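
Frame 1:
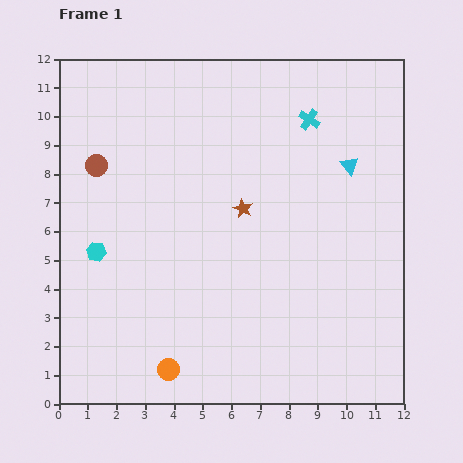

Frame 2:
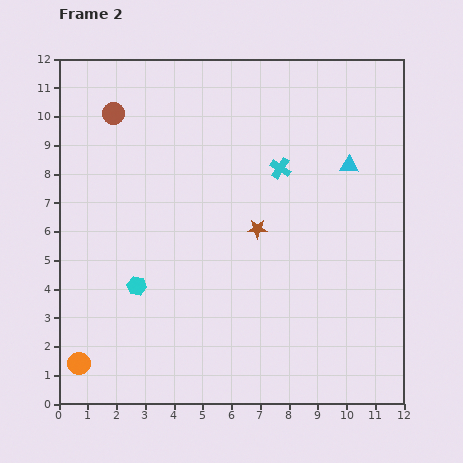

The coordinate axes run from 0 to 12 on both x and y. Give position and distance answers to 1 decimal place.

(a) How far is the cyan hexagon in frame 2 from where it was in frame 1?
1.8

The cyan hexagon moved from (1.3, 5.3) to (2.7, 4.1), a distance of √(1.4² + 1.2²) ≈ 1.8.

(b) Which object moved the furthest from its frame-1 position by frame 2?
the orange circle

(moved 3.1; next 2.0)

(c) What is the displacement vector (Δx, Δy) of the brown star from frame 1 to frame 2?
(0.5, -0.7)

The brown star was at (6.4, 6.8) in frame 1 and (6.9, 6.1) in frame 2.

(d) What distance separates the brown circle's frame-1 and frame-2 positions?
1.9

The brown circle moved from (1.3, 8.3) to (1.9, 10.1), a distance of √(0.6² + 1.8²) ≈ 1.9.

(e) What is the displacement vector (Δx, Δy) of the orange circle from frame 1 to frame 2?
(-3.1, 0.2)

The orange circle was at (3.8, 1.2) in frame 1 and (0.7, 1.4) in frame 2.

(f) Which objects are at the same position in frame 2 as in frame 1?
the cyan triangle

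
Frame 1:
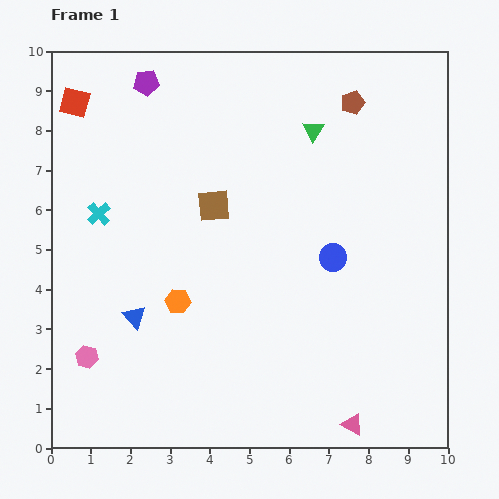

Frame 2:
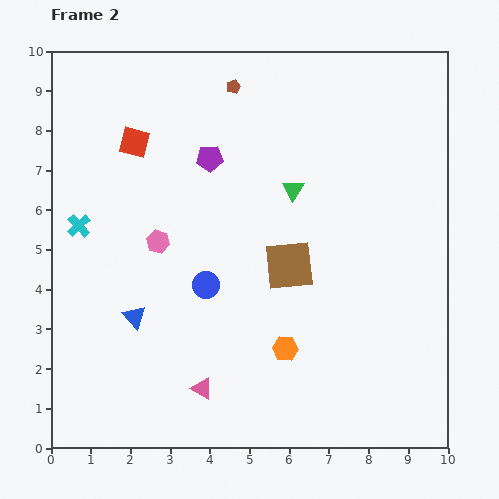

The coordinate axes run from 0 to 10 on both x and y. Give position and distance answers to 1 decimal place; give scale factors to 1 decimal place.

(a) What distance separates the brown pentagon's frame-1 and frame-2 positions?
3.0

The brown pentagon moved from (7.6, 8.7) to (4.6, 9.1), a distance of √(3.0² + 0.4²) ≈ 3.0.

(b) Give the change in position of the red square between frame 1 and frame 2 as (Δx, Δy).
(1.5, -1.0)

The red square was at (0.6, 8.7) in frame 1 and (2.1, 7.7) in frame 2.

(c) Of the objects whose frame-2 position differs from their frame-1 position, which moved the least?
the cyan cross

(moved 0.6)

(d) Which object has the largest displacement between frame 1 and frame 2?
the pink triangle

(moved 3.9; next 3.4)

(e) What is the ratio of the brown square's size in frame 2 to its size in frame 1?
1.5×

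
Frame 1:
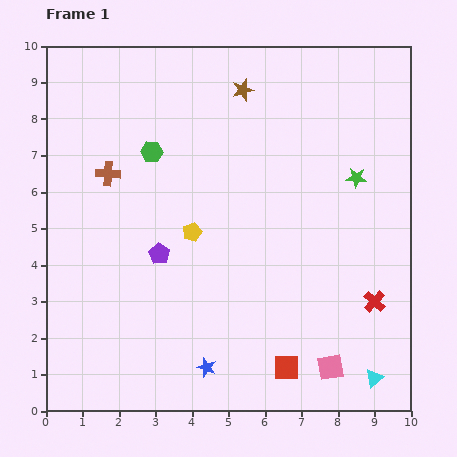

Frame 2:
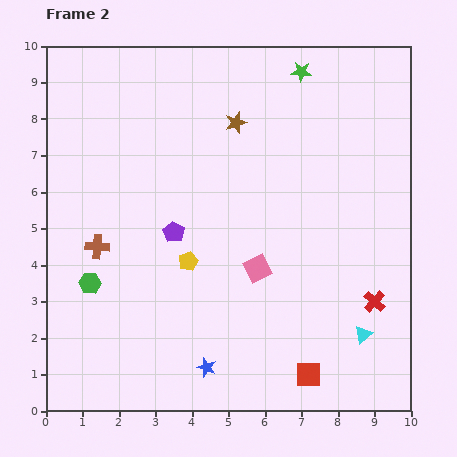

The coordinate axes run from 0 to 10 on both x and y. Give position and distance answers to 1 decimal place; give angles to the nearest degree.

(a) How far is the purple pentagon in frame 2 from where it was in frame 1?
0.7

The purple pentagon moved from (3.1, 4.3) to (3.5, 4.9), a distance of √(0.4² + 0.6²) ≈ 0.7.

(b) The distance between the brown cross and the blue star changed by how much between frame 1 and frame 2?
-1.4

Distance in frame 1: 5.9. Distance in frame 2: 4.5.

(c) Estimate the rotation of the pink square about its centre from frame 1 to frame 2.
17° counter-clockwise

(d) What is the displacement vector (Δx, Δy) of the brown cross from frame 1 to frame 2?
(-0.3, -2.0)

The brown cross was at (1.7, 6.5) in frame 1 and (1.4, 4.5) in frame 2.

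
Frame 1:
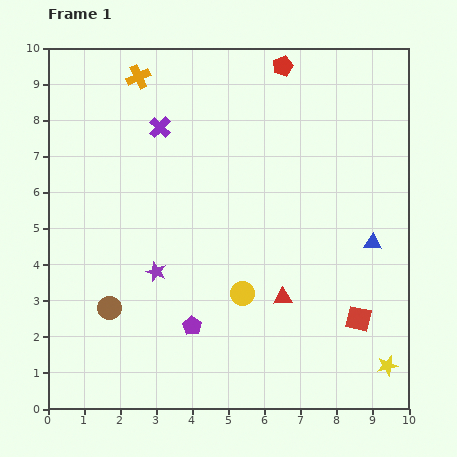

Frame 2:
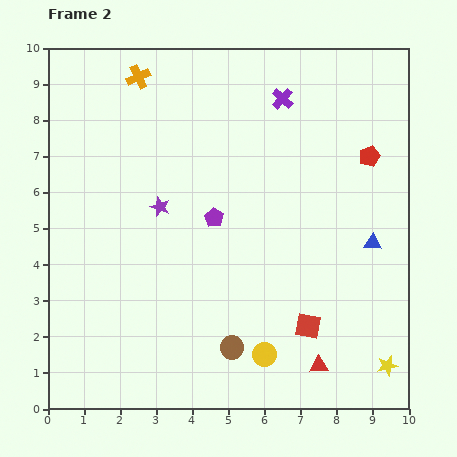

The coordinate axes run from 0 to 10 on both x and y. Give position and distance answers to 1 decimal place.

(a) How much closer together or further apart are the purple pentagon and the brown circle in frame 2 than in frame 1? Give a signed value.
+1.2

Distance in frame 1: 2.4. Distance in frame 2: 3.6.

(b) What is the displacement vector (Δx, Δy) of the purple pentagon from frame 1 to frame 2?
(0.6, 3.0)

The purple pentagon was at (4.0, 2.3) in frame 1 and (4.6, 5.3) in frame 2.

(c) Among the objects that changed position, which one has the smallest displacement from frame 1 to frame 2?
the red square

(moved 1.4)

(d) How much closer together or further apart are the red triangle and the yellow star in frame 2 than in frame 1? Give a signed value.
-1.6

Distance in frame 1: 3.5. Distance in frame 2: 1.9.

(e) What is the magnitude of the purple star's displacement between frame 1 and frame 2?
1.8

The purple star moved from (3.0, 3.8) to (3.1, 5.6), a distance of √(0.1² + 1.8²) ≈ 1.8.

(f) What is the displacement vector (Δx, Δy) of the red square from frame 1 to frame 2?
(-1.4, -0.2)

The red square was at (8.6, 2.5) in frame 1 and (7.2, 2.3) in frame 2.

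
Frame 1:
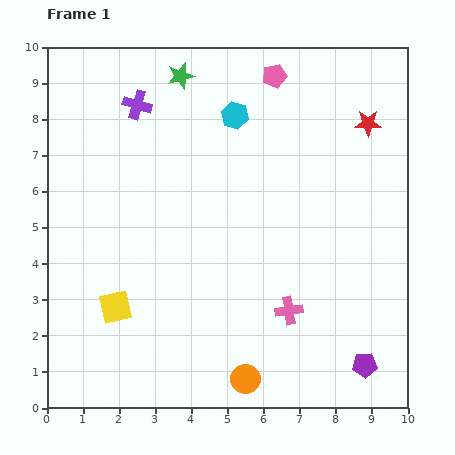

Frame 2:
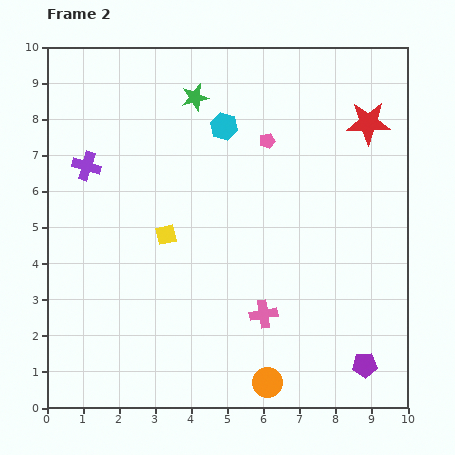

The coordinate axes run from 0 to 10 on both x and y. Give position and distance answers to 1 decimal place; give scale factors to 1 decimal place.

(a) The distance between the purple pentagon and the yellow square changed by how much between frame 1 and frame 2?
-0.5

Distance in frame 1: 7.1. Distance in frame 2: 6.6.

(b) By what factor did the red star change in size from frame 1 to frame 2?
1.6×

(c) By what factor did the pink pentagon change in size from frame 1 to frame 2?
0.6×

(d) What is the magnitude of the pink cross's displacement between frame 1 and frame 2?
0.7

The pink cross moved from (6.7, 2.7) to (6.0, 2.6), a distance of √(0.7² + 0.1²) ≈ 0.7.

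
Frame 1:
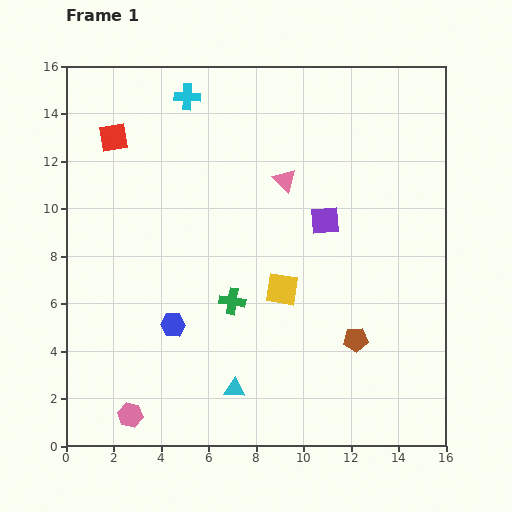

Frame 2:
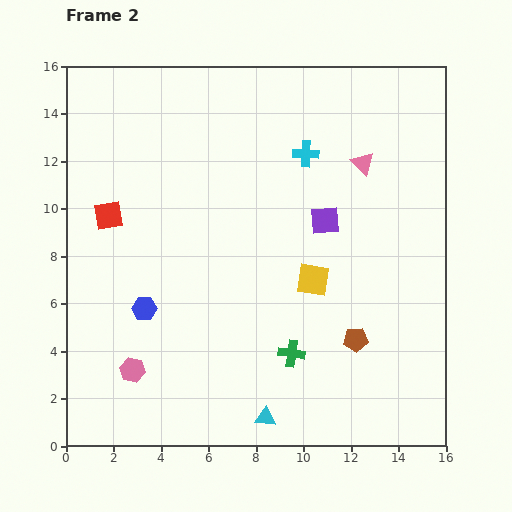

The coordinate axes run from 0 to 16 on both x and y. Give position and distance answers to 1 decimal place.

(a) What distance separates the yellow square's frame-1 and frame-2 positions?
1.4

The yellow square moved from (9.1, 6.6) to (10.4, 7.0), a distance of √(1.3² + 0.4²) ≈ 1.4.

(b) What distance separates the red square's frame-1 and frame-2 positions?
3.3

The red square moved from (2.0, 13.0) to (1.8, 9.7), a distance of √(0.2² + 3.3²) ≈ 3.3.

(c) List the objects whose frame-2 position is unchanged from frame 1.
the brown pentagon, the purple square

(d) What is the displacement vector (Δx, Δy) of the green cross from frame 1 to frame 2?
(2.5, -2.2)

The green cross was at (7.0, 6.1) in frame 1 and (9.5, 3.9) in frame 2.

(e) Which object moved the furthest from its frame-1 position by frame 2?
the cyan cross

(moved 5.5; next 3.4)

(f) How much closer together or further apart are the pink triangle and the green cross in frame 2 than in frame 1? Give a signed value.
+2.9

Distance in frame 1: 5.6. Distance in frame 2: 8.5.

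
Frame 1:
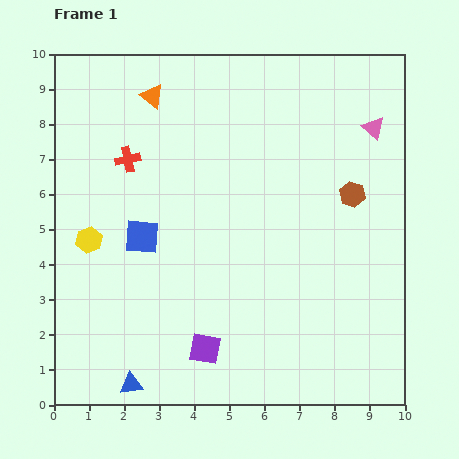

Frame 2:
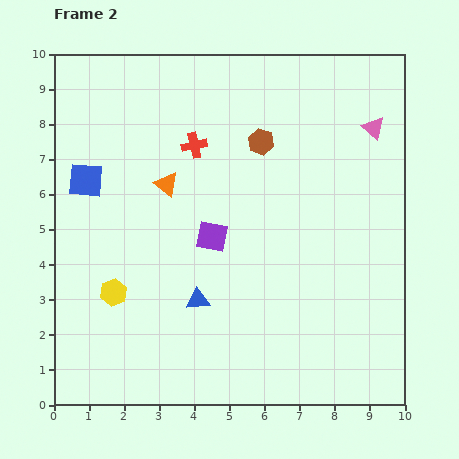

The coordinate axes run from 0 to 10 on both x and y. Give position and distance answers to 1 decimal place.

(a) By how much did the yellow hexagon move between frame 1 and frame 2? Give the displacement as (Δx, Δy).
(0.7, -1.5)

The yellow hexagon was at (1.0, 4.7) in frame 1 and (1.7, 3.2) in frame 2.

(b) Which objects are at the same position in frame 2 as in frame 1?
the pink triangle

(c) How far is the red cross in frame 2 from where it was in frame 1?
1.9

The red cross moved from (2.1, 7.0) to (4.0, 7.4), a distance of √(1.9² + 0.4²) ≈ 1.9.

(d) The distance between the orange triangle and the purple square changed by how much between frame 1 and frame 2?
-5.4

Distance in frame 1: 7.4. Distance in frame 2: 2.0.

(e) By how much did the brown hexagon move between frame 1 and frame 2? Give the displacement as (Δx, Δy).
(-2.6, 1.5)

The brown hexagon was at (8.5, 6.0) in frame 1 and (5.9, 7.5) in frame 2.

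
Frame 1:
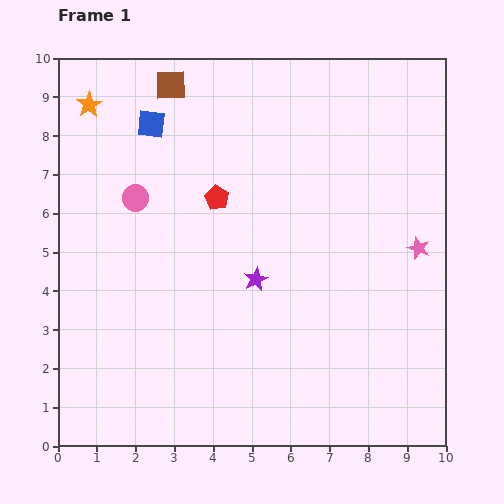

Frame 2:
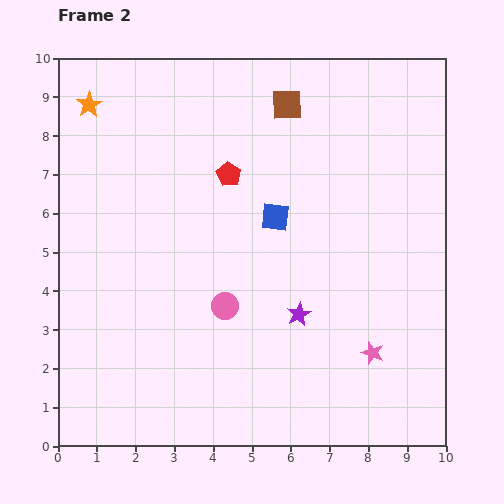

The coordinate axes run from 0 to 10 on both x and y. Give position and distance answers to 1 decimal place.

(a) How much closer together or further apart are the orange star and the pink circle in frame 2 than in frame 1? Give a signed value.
+3.6

Distance in frame 1: 2.7. Distance in frame 2: 6.3.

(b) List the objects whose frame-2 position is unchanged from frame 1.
the orange star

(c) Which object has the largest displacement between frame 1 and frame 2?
the blue square

(moved 4.0; next 3.6)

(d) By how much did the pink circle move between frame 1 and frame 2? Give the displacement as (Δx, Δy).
(2.3, -2.8)

The pink circle was at (2.0, 6.4) in frame 1 and (4.3, 3.6) in frame 2.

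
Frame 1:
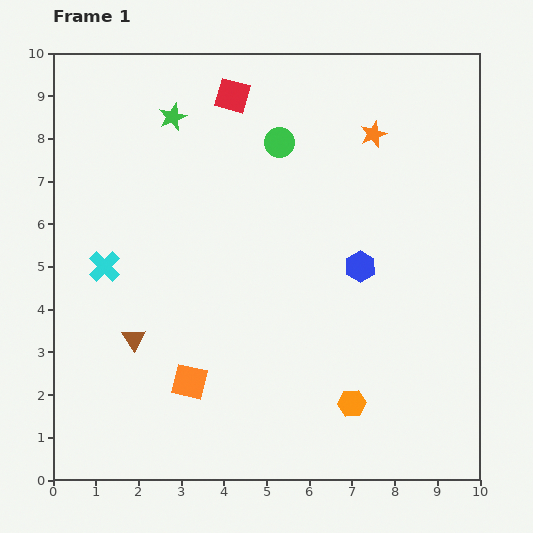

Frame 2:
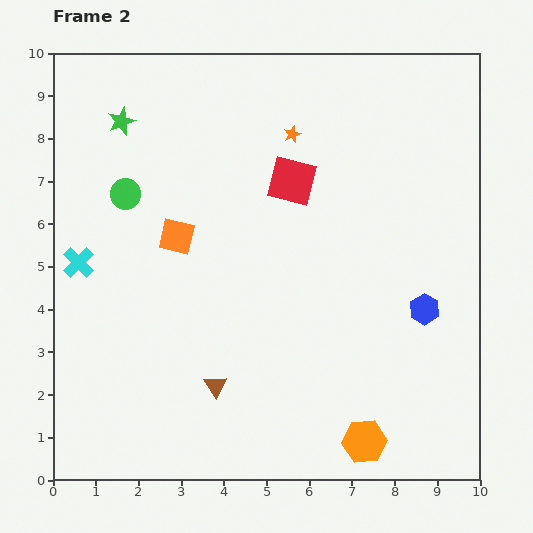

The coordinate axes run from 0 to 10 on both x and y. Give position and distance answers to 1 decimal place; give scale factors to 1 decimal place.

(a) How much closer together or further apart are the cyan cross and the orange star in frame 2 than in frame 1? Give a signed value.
-1.2

Distance in frame 1: 7.0. Distance in frame 2: 5.8.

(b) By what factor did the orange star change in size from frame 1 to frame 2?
0.7×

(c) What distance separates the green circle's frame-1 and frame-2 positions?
3.8

The green circle moved from (5.3, 7.9) to (1.7, 6.7), a distance of √(3.6² + 1.2²) ≈ 3.8.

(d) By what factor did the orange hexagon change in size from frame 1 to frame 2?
1.6×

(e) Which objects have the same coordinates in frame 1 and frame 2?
none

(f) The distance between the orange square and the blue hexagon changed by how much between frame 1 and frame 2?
+1.2

Distance in frame 1: 4.8. Distance in frame 2: 6.0.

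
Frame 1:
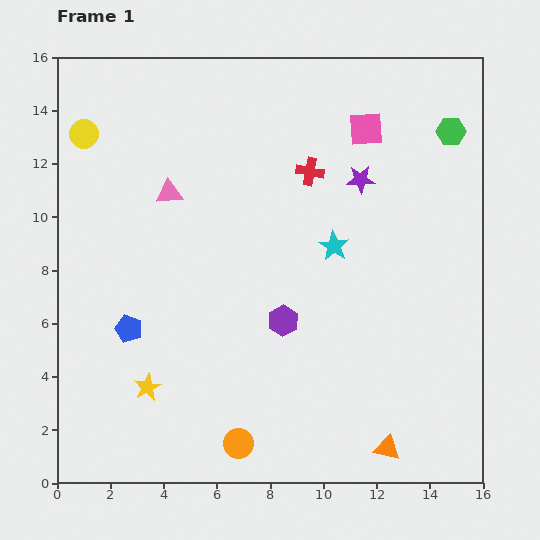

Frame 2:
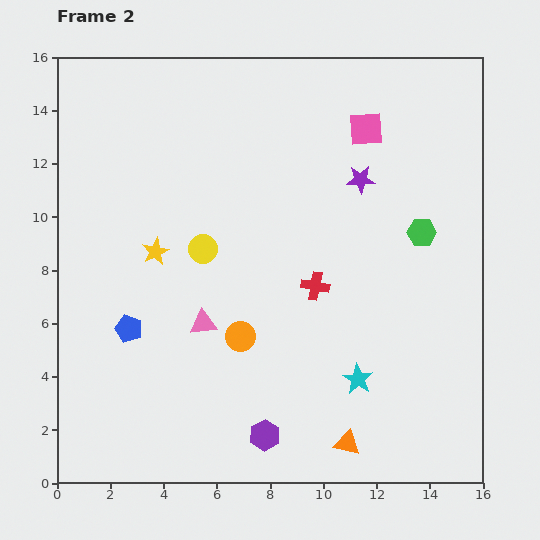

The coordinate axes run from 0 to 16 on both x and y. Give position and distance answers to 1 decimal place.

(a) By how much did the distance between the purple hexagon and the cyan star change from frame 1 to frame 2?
+0.7

Distance in frame 1: 3.4. Distance in frame 2: 4.1.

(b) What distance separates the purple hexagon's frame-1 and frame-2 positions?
4.4

The purple hexagon moved from (8.5, 6.1) to (7.8, 1.8), a distance of √(0.7² + 4.3²) ≈ 4.4.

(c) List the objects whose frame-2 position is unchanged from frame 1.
the purple star, the pink square, the blue pentagon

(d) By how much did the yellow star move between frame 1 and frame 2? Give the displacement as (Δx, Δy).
(0.3, 5.1)

The yellow star was at (3.4, 3.6) in frame 1 and (3.7, 8.7) in frame 2.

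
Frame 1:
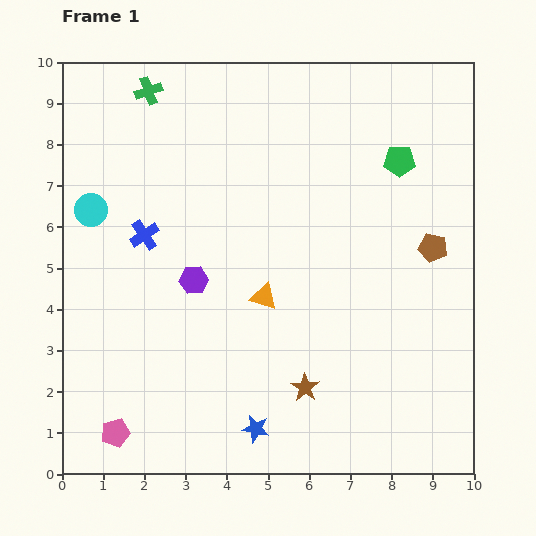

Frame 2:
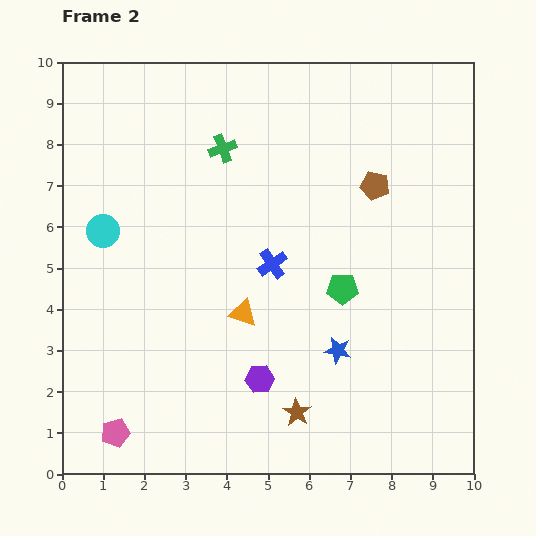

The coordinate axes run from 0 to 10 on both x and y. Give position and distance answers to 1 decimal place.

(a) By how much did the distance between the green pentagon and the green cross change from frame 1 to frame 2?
-1.8

Distance in frame 1: 6.3. Distance in frame 2: 4.5.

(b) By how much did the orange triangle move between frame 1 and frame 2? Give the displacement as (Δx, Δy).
(-0.5, -0.4)

The orange triangle was at (4.9, 4.3) in frame 1 and (4.4, 3.9) in frame 2.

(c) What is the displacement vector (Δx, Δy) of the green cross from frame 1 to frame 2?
(1.8, -1.4)

The green cross was at (2.1, 9.3) in frame 1 and (3.9, 7.9) in frame 2.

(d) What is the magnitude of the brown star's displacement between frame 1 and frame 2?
0.6

The brown star moved from (5.9, 2.1) to (5.7, 1.5), a distance of √(0.2² + 0.6²) ≈ 0.6.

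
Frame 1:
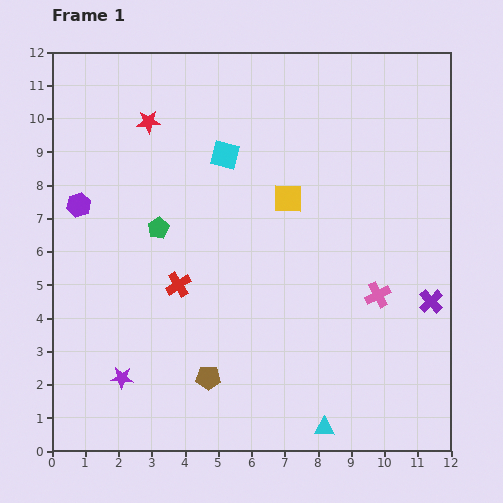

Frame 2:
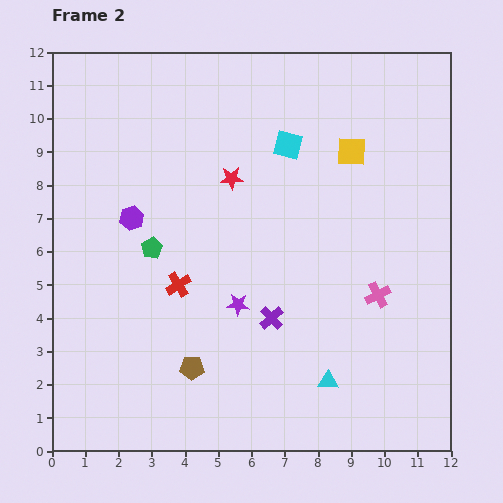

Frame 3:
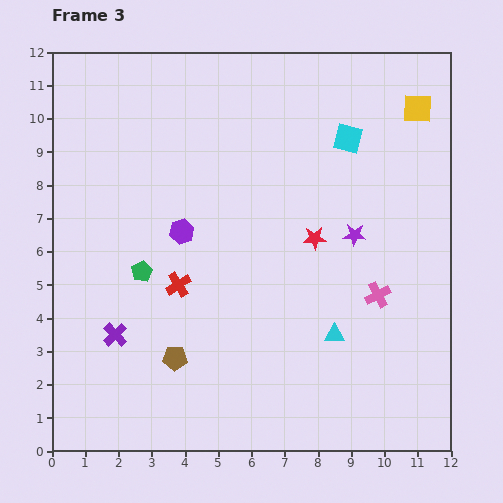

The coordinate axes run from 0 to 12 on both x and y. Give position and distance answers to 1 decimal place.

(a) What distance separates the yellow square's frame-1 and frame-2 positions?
2.4

The yellow square moved from (7.1, 7.6) to (9.0, 9.0), a distance of √(1.9² + 1.4²) ≈ 2.4.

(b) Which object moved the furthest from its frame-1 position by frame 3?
the purple cross

(moved 9.6; next 8.2)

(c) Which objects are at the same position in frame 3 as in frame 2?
the pink cross, the red cross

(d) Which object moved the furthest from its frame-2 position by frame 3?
the purple cross

(moved 4.7; next 4.1)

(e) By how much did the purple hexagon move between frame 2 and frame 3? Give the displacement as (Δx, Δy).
(1.5, -0.4)

The purple hexagon was at (2.4, 7.0) in frame 2 and (3.9, 6.6) in frame 3.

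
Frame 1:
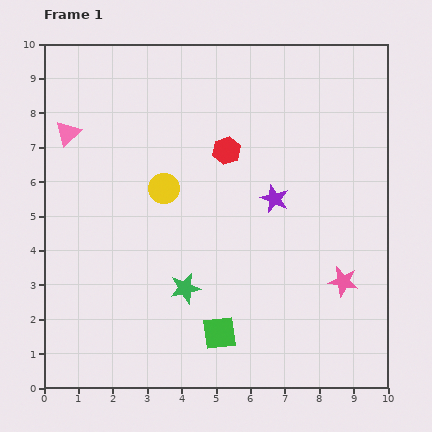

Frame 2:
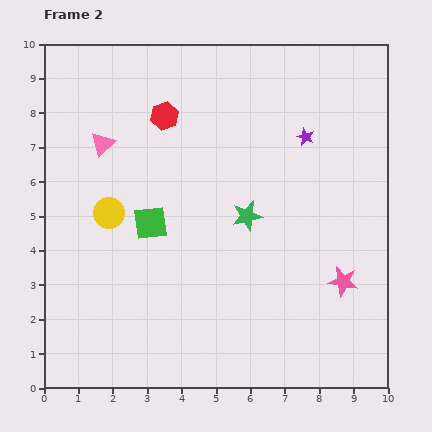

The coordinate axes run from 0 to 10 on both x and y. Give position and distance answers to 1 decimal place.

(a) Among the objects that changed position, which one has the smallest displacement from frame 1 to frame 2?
the pink triangle

(moved 1.0)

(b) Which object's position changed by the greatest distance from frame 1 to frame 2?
the green square

(moved 3.8; next 2.8)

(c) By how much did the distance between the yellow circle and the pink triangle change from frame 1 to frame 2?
-1.2

Distance in frame 1: 3.2. Distance in frame 2: 2.0.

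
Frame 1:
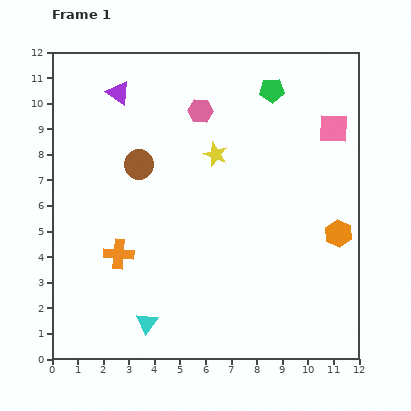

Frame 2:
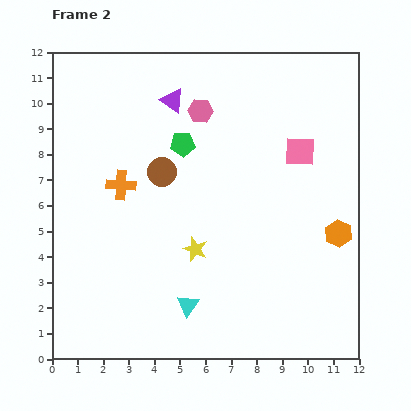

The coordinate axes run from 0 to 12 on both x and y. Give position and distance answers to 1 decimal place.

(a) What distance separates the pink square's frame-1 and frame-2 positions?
1.6

The pink square moved from (11.0, 9.0) to (9.7, 8.1), a distance of √(1.3² + 0.9²) ≈ 1.6.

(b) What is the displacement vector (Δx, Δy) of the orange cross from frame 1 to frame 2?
(0.1, 2.7)

The orange cross was at (2.6, 4.1) in frame 1 and (2.7, 6.8) in frame 2.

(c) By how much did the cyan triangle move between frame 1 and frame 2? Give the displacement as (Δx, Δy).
(1.6, 0.7)

The cyan triangle was at (3.7, 1.4) in frame 1 and (5.3, 2.1) in frame 2.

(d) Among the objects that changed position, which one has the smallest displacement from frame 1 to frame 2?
the brown circle

(moved 0.9)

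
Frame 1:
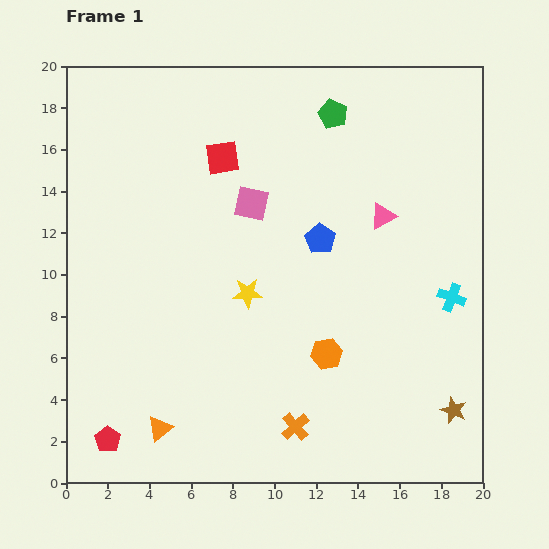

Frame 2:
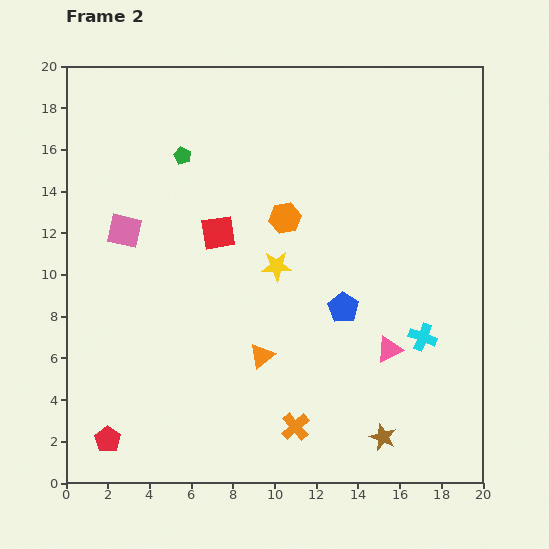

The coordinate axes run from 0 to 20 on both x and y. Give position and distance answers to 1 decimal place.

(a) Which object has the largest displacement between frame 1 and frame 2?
the green pentagon

(moved 7.5; next 6.8)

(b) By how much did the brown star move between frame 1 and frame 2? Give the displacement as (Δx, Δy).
(-3.4, -1.3)

The brown star was at (18.6, 3.5) in frame 1 and (15.2, 2.2) in frame 2.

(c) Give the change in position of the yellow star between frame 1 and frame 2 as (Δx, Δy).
(1.4, 1.3)

The yellow star was at (8.7, 9.1) in frame 1 and (10.1, 10.4) in frame 2.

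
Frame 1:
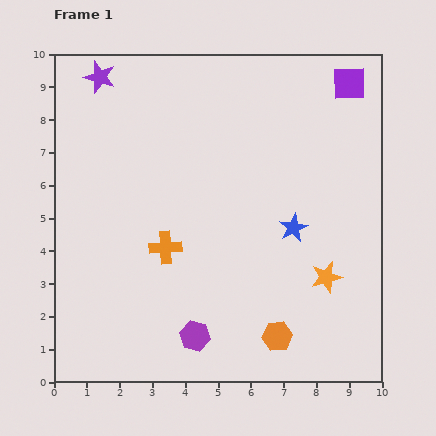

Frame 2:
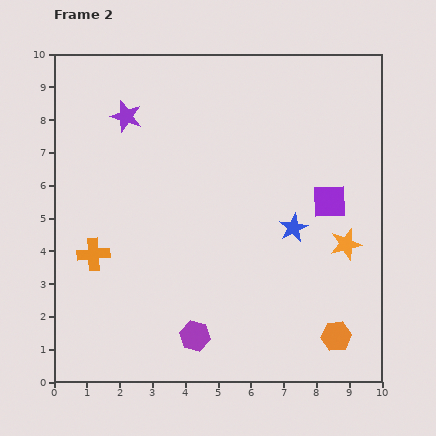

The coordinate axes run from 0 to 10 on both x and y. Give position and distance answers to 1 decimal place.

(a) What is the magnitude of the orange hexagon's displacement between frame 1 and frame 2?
1.8

The orange hexagon moved from (6.8, 1.4) to (8.6, 1.4), a distance of √(1.8² + 0.0²) ≈ 1.8.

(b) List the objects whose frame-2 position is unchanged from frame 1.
the purple hexagon, the blue star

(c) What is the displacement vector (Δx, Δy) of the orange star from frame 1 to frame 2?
(0.6, 1.0)

The orange star was at (8.3, 3.2) in frame 1 and (8.9, 4.2) in frame 2.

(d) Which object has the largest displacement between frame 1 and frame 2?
the purple square

(moved 3.6; next 2.2)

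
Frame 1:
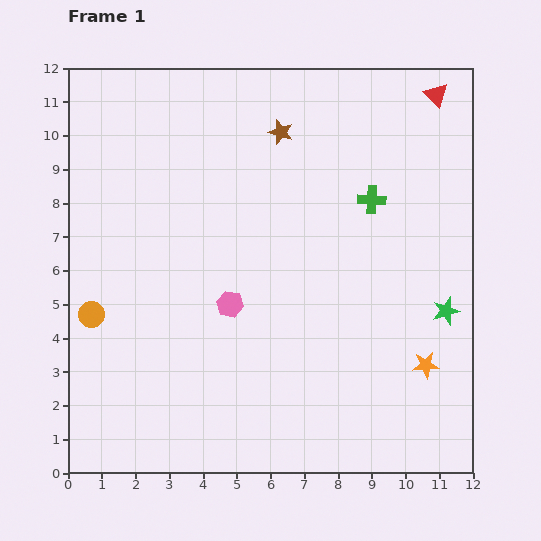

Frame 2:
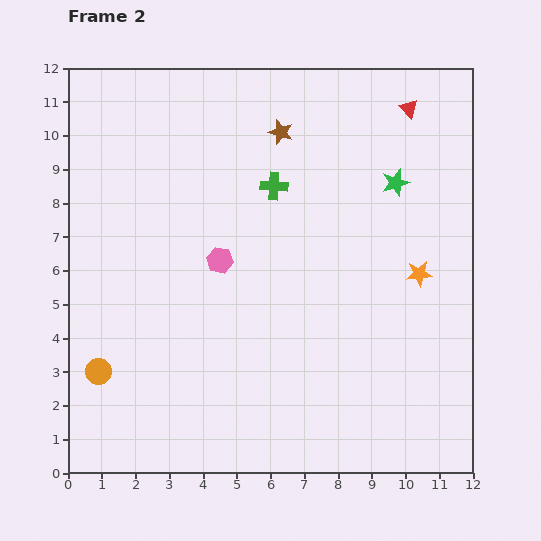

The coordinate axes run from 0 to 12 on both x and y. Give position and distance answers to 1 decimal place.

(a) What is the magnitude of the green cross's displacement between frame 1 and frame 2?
2.9

The green cross moved from (9.0, 8.1) to (6.1, 8.5), a distance of √(2.9² + 0.4²) ≈ 2.9.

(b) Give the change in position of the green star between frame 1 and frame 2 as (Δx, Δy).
(-1.5, 3.8)

The green star was at (11.2, 4.8) in frame 1 and (9.7, 8.6) in frame 2.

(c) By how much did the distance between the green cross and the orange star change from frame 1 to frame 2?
-0.2

Distance in frame 1: 5.2. Distance in frame 2: 5.0.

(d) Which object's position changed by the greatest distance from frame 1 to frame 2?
the green star

(moved 4.1; next 2.9)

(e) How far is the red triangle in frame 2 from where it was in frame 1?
0.9

The red triangle moved from (10.9, 11.2) to (10.1, 10.8), a distance of √(0.8² + 0.4²) ≈ 0.9.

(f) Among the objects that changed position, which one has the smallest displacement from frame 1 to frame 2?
the red triangle

(moved 0.9)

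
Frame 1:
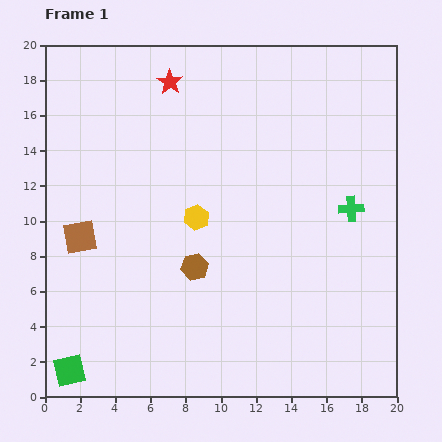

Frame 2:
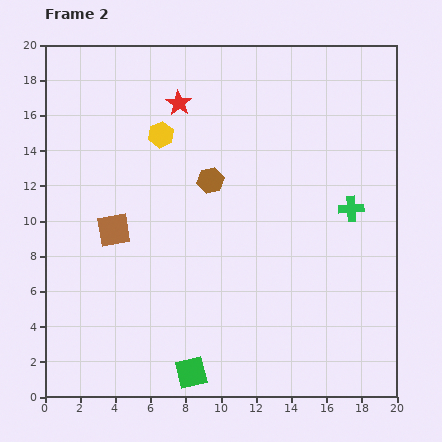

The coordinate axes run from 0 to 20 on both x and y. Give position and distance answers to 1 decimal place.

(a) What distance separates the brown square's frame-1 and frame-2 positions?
1.9

The brown square moved from (2.0, 9.1) to (3.9, 9.5), a distance of √(1.9² + 0.4²) ≈ 1.9.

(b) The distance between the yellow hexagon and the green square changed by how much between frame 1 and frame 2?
+2.3

Distance in frame 1: 11.3. Distance in frame 2: 13.6.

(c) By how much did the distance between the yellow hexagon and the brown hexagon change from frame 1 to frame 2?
+1.0

Distance in frame 1: 2.8. Distance in frame 2: 3.8.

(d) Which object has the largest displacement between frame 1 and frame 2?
the green square

(moved 6.9; next 5.1)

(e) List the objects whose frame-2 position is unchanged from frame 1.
the green cross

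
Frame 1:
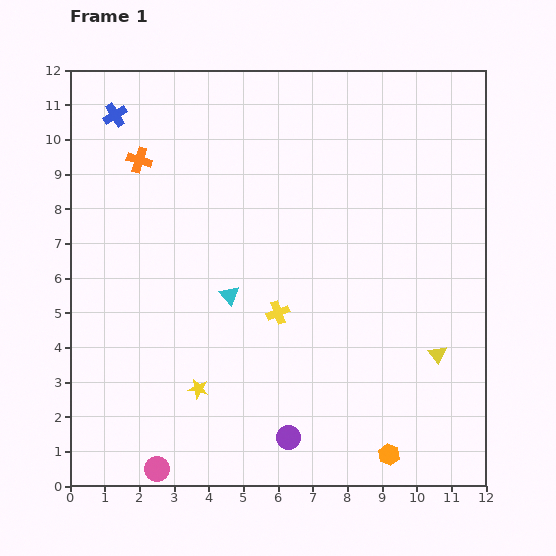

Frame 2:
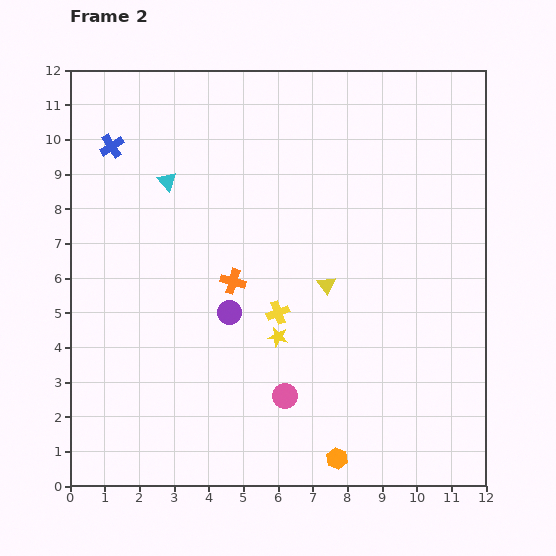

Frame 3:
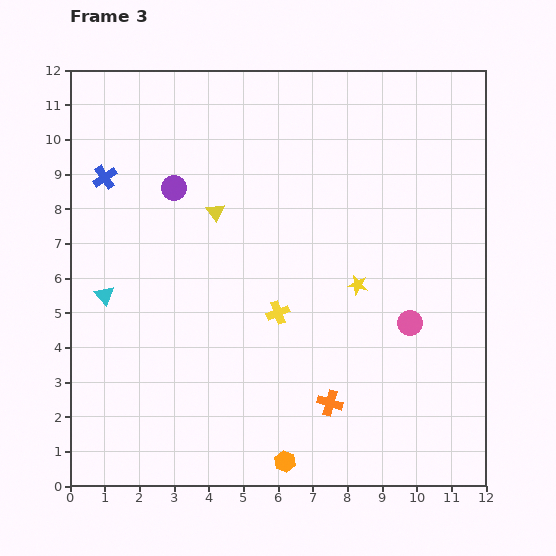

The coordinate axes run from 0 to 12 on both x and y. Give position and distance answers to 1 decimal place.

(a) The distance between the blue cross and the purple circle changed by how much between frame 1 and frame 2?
-4.7

Distance in frame 1: 10.6. Distance in frame 2: 5.9.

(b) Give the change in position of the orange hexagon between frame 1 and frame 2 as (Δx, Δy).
(-1.5, -0.1)

The orange hexagon was at (9.2, 0.9) in frame 1 and (7.7, 0.8) in frame 2.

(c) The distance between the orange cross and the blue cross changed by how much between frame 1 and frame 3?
+7.7

Distance in frame 1: 1.5. Distance in frame 3: 9.2.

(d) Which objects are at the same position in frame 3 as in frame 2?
the yellow cross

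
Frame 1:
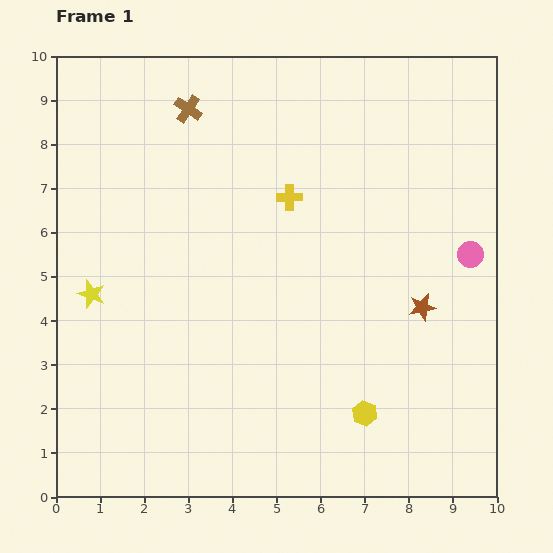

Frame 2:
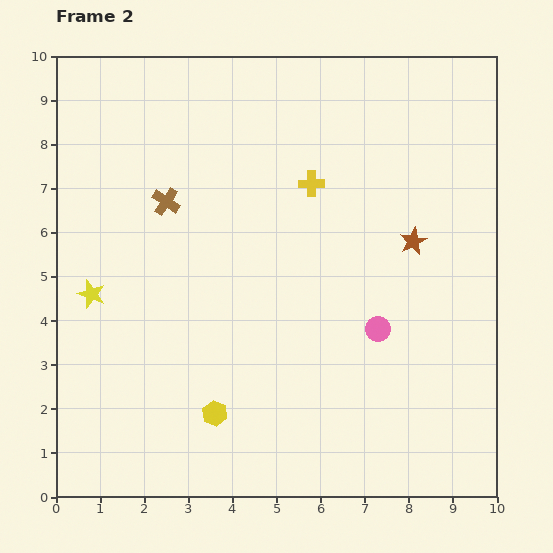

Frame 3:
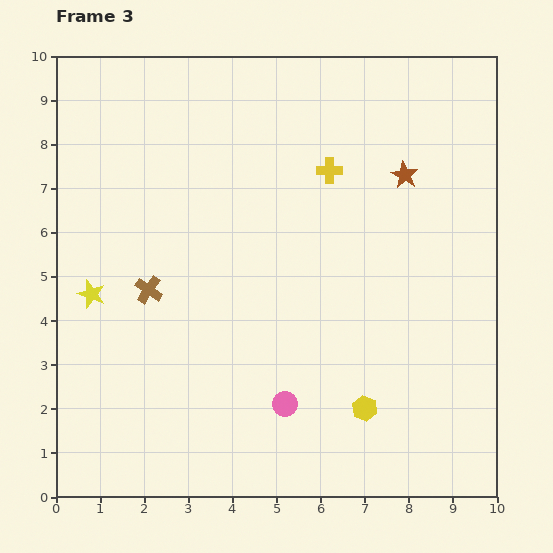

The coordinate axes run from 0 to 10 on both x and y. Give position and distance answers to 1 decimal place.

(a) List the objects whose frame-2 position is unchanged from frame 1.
the yellow star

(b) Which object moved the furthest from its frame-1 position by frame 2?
the yellow hexagon

(moved 3.4; next 2.7)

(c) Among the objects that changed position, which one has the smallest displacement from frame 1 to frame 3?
the yellow hexagon

(moved 0.1)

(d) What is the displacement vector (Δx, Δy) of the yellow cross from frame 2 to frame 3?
(0.4, 0.3)

The yellow cross was at (5.8, 7.1) in frame 2 and (6.2, 7.4) in frame 3.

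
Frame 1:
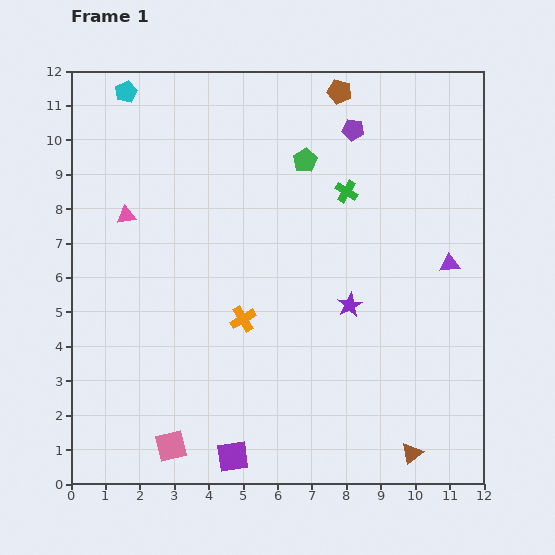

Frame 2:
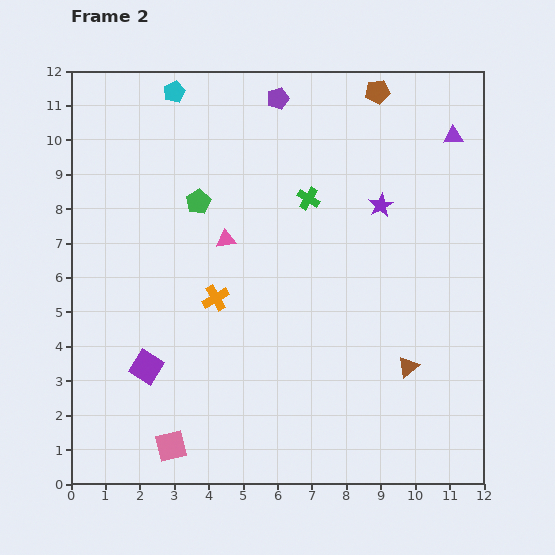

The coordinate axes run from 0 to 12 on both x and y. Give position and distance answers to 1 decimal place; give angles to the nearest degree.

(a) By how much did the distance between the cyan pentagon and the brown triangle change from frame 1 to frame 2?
-2.9

Distance in frame 1: 13.4. Distance in frame 2: 10.5.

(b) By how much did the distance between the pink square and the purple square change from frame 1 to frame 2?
+0.6

Distance in frame 1: 1.8. Distance in frame 2: 2.4.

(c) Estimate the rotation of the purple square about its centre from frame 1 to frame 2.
39° clockwise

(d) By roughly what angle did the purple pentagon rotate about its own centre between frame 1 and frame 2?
26° counter-clockwise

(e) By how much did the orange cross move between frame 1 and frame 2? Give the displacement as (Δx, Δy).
(-0.8, 0.6)

The orange cross was at (5.0, 4.8) in frame 1 and (4.2, 5.4) in frame 2.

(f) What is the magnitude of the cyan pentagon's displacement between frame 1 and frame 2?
1.4

The cyan pentagon moved from (1.6, 11.4) to (3.0, 11.4), a distance of √(1.4² + 0.0²) ≈ 1.4.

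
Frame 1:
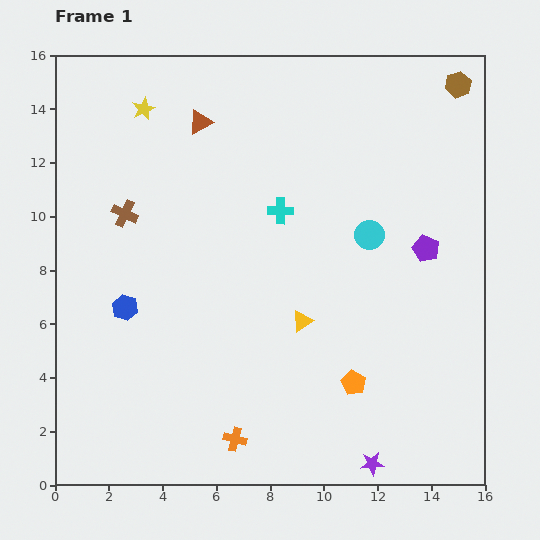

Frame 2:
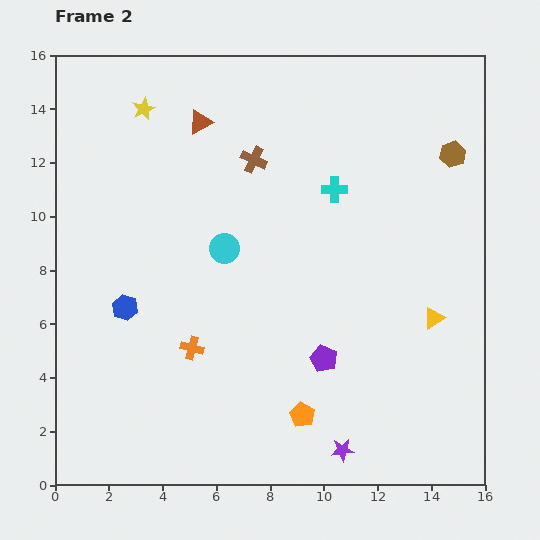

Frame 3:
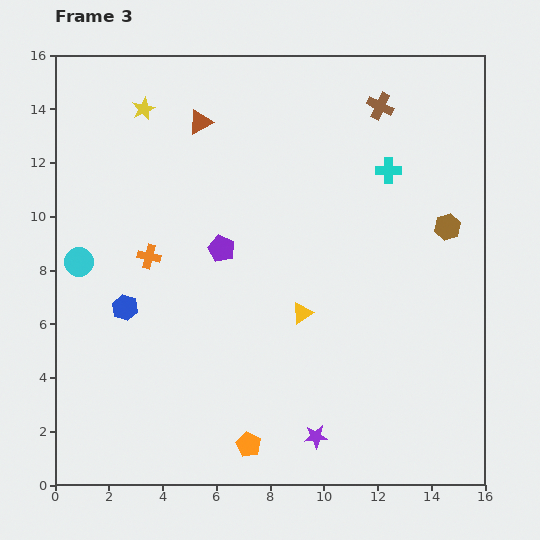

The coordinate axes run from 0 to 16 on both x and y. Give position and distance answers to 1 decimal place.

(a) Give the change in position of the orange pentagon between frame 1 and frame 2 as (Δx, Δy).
(-1.9, -1.2)

The orange pentagon was at (11.1, 3.8) in frame 1 and (9.2, 2.6) in frame 2.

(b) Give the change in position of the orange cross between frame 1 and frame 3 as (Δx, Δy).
(-3.2, 6.8)

The orange cross was at (6.7, 1.7) in frame 1 and (3.5, 8.5) in frame 3.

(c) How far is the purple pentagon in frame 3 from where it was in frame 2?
5.6

The purple pentagon moved from (10.0, 4.7) to (6.2, 8.8), a distance of √(3.8² + 4.1²) ≈ 5.6.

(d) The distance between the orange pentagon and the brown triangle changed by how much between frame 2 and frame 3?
+0.6

Distance in frame 2: 11.5. Distance in frame 3: 12.1.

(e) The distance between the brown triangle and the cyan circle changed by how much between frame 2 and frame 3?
+2.1

Distance in frame 2: 4.8. Distance in frame 3: 6.9.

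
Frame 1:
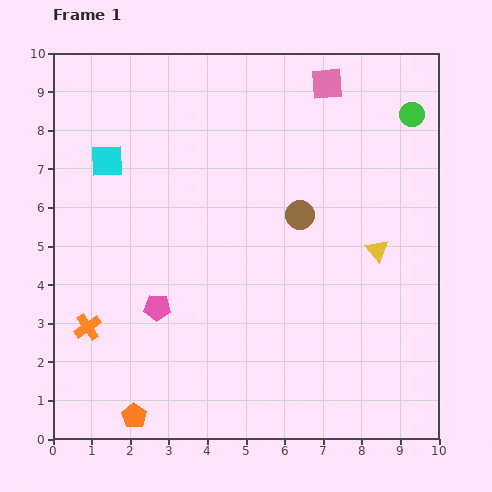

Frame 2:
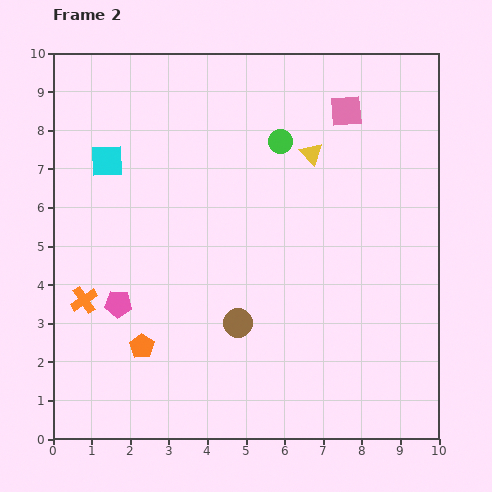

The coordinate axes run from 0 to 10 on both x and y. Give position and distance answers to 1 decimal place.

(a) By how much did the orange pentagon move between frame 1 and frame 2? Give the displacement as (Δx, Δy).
(0.2, 1.8)

The orange pentagon was at (2.1, 0.6) in frame 1 and (2.3, 2.4) in frame 2.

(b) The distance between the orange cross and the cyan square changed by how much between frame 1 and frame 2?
-0.7

Distance in frame 1: 4.3. Distance in frame 2: 3.6.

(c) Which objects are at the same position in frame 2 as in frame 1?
the cyan square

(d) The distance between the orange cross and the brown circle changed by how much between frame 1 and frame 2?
-2.2

Distance in frame 1: 6.2. Distance in frame 2: 4.0.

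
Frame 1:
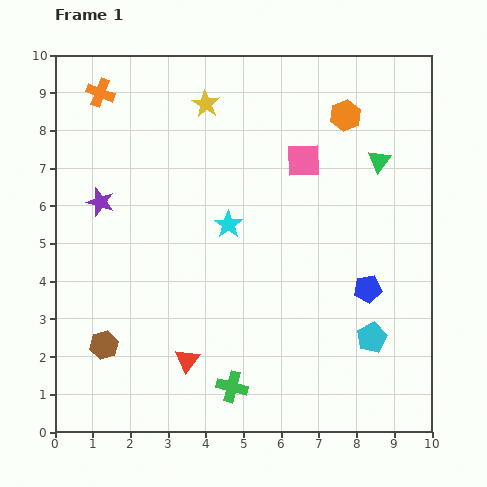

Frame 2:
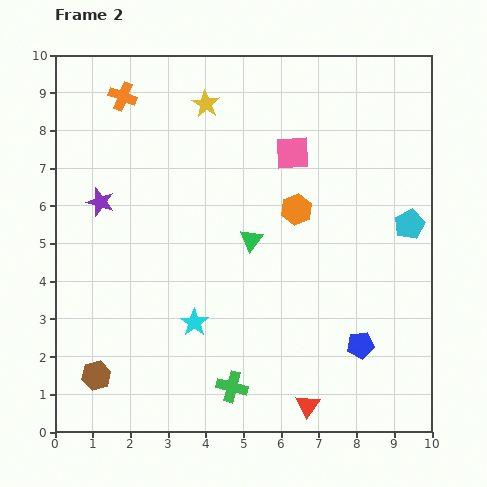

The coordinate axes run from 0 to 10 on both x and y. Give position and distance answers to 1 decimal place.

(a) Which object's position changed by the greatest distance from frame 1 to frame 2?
the green triangle

(moved 4.0; next 3.4)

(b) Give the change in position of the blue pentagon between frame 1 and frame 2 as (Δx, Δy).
(-0.2, -1.5)

The blue pentagon was at (8.3, 3.8) in frame 1 and (8.1, 2.3) in frame 2.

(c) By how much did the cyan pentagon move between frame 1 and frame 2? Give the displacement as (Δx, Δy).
(1.0, 3.0)

The cyan pentagon was at (8.4, 2.5) in frame 1 and (9.4, 5.5) in frame 2.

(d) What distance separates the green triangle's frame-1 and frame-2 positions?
4.0

The green triangle moved from (8.6, 7.2) to (5.2, 5.1), a distance of √(3.4² + 2.1²) ≈ 4.0.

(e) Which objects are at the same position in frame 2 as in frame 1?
the purple star, the yellow star, the green cross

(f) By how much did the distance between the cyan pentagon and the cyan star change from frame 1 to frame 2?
+1.5

Distance in frame 1: 4.8. Distance in frame 2: 6.3.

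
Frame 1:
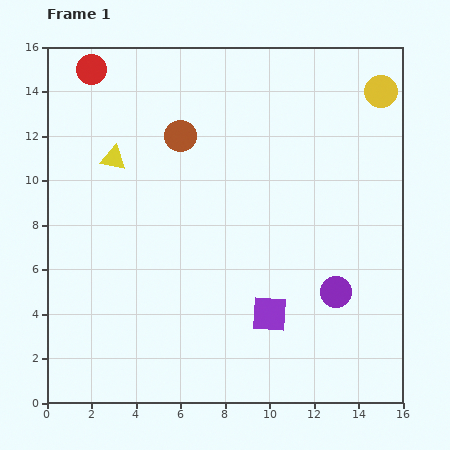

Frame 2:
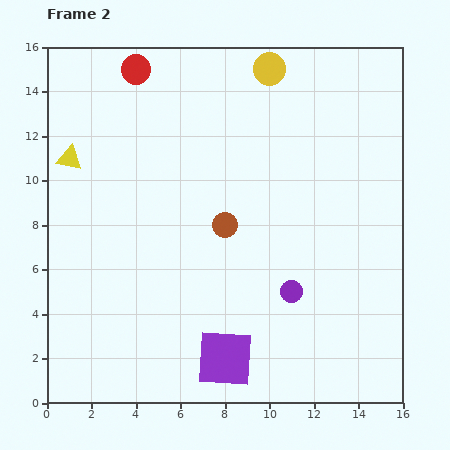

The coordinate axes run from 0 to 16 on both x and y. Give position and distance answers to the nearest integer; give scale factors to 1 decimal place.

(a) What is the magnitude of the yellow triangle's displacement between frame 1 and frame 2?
2

The yellow triangle moved from (3, 11) to (1, 11), a distance of √(2² + 0²) ≈ 2.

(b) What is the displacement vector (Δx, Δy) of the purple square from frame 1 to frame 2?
(-2, -2)

The purple square was at (10, 4) in frame 1 and (8, 2) in frame 2.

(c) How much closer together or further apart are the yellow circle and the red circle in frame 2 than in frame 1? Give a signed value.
-7

Distance in frame 1: 13. Distance in frame 2: 6.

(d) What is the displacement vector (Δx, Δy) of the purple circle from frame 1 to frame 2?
(-2, 0)

The purple circle was at (13, 5) in frame 1 and (11, 5) in frame 2.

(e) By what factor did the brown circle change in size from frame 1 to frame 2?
0.8×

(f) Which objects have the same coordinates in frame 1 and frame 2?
none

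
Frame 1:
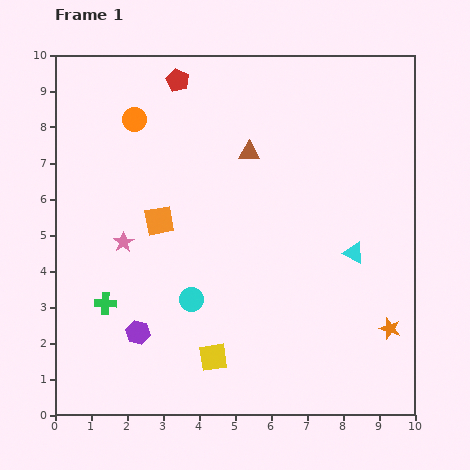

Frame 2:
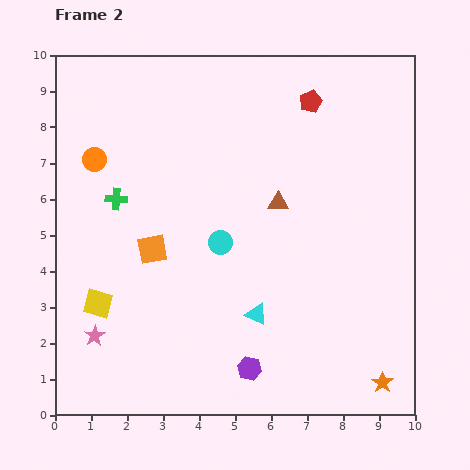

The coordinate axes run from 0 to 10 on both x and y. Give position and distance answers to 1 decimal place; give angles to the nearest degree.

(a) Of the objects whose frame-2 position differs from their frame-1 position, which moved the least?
the orange square

(moved 0.8)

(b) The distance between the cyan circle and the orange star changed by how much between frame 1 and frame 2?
+0.4

Distance in frame 1: 5.6. Distance in frame 2: 6.0.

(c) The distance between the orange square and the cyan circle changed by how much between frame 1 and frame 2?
-0.5

Distance in frame 1: 2.4. Distance in frame 2: 1.9.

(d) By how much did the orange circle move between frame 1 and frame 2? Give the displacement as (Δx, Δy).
(-1.1, -1.1)

The orange circle was at (2.2, 8.2) in frame 1 and (1.1, 7.1) in frame 2.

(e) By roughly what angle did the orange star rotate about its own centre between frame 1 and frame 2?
19° clockwise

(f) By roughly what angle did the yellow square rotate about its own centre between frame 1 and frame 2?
24° clockwise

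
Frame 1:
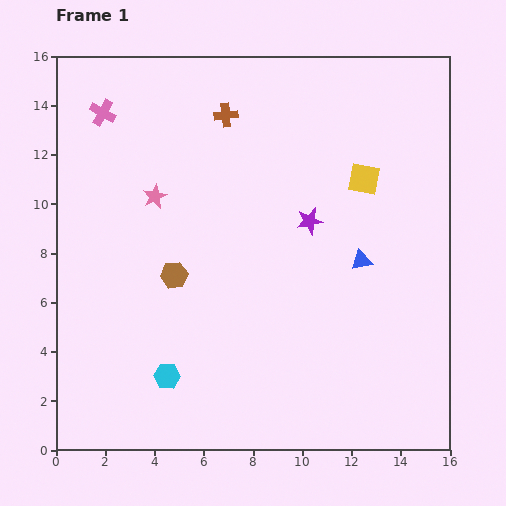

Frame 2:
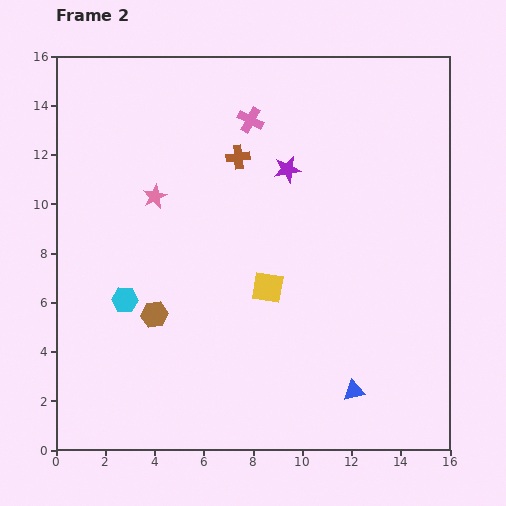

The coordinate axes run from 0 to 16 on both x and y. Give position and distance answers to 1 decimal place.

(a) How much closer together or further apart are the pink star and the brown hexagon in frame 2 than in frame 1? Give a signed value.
+1.5

Distance in frame 1: 3.3. Distance in frame 2: 4.8.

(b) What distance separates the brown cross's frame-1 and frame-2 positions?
1.8

The brown cross moved from (6.9, 13.6) to (7.4, 11.9), a distance of √(0.5² + 1.7²) ≈ 1.8.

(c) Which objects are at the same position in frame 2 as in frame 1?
the pink star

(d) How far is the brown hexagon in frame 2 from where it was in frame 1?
1.8

The brown hexagon moved from (4.8, 7.1) to (4.0, 5.5), a distance of √(0.8² + 1.6²) ≈ 1.8.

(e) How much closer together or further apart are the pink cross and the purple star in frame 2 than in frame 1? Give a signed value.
-7.0

Distance in frame 1: 9.5. Distance in frame 2: 2.5.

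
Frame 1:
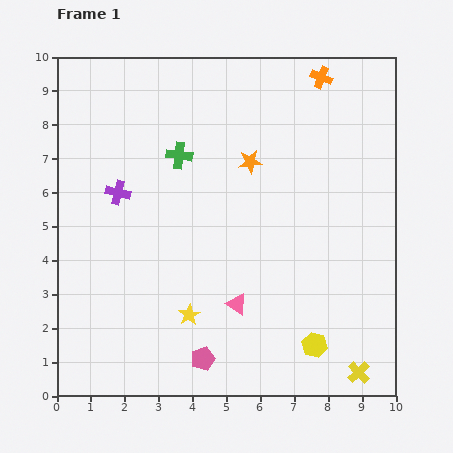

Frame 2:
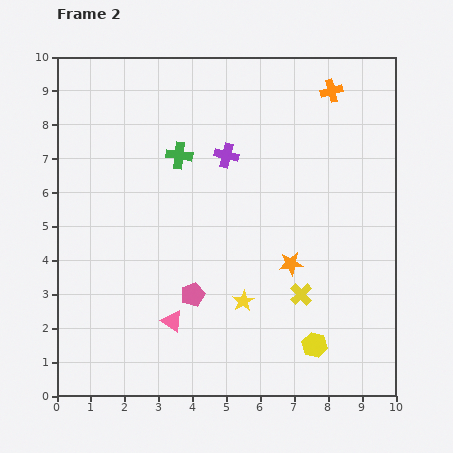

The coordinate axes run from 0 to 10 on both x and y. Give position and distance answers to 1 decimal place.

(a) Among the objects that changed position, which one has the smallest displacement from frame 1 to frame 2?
the orange cross

(moved 0.5)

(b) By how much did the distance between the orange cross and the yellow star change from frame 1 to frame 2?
-1.3

Distance in frame 1: 8.0. Distance in frame 2: 6.7.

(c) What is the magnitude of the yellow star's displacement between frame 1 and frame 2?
1.6

The yellow star moved from (3.9, 2.4) to (5.5, 2.8), a distance of √(1.6² + 0.4²) ≈ 1.6.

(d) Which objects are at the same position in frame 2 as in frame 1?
the green cross, the yellow hexagon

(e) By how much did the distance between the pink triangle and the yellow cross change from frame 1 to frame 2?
-0.2

Distance in frame 1: 4.1. Distance in frame 2: 3.9.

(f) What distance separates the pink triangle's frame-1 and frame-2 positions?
2.0

The pink triangle moved from (5.3, 2.7) to (3.4, 2.2), a distance of √(1.9² + 0.5²) ≈ 2.0.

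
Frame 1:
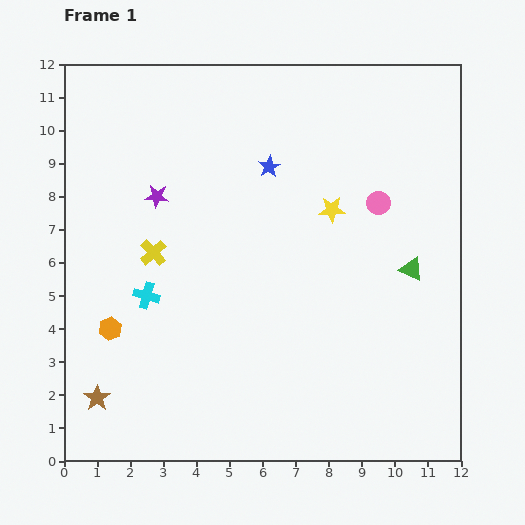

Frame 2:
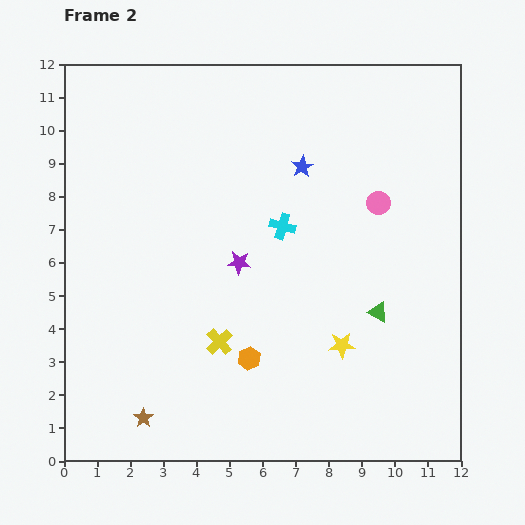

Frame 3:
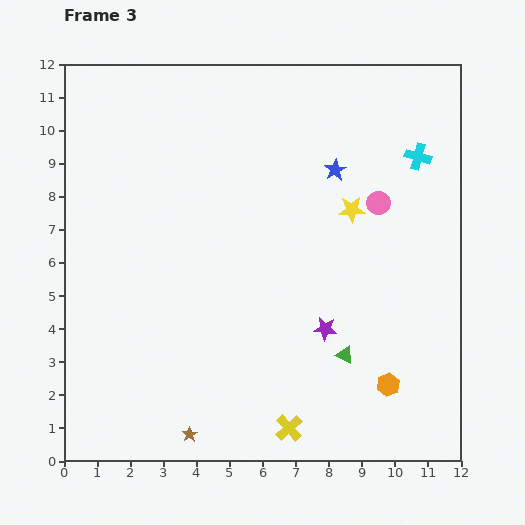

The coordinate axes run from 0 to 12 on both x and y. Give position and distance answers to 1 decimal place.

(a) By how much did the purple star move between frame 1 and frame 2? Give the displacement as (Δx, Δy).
(2.5, -2.0)

The purple star was at (2.8, 8.0) in frame 1 and (5.3, 6.0) in frame 2.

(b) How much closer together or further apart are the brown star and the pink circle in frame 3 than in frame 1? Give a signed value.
-1.3

Distance in frame 1: 10.3. Distance in frame 3: 9.0.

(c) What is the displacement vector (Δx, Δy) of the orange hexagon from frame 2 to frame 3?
(4.2, -0.8)

The orange hexagon was at (5.6, 3.1) in frame 2 and (9.8, 2.3) in frame 3.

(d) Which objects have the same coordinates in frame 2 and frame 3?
the pink circle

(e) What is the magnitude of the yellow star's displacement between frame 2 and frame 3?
4.1

The yellow star moved from (8.4, 3.5) to (8.7, 7.6), a distance of √(0.3² + 4.1²) ≈ 4.1.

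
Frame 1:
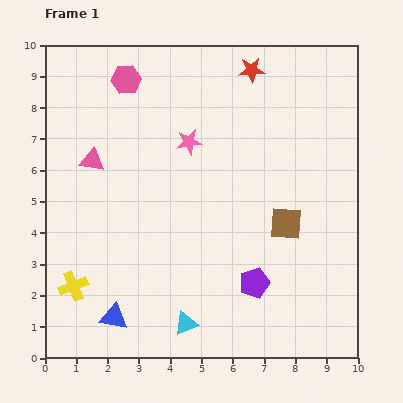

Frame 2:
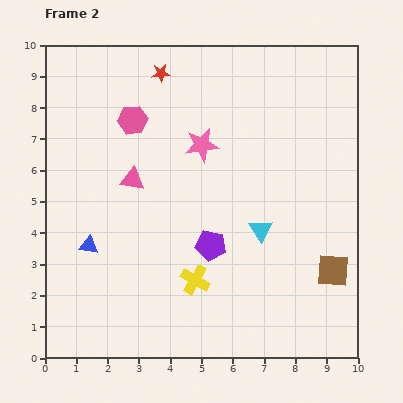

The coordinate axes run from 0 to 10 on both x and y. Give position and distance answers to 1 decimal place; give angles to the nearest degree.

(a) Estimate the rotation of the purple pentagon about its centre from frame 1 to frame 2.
28° clockwise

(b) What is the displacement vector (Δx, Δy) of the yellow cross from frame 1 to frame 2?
(3.9, 0.2)

The yellow cross was at (0.9, 2.3) in frame 1 and (4.8, 2.5) in frame 2.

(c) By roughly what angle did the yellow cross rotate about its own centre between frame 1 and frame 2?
39° counter-clockwise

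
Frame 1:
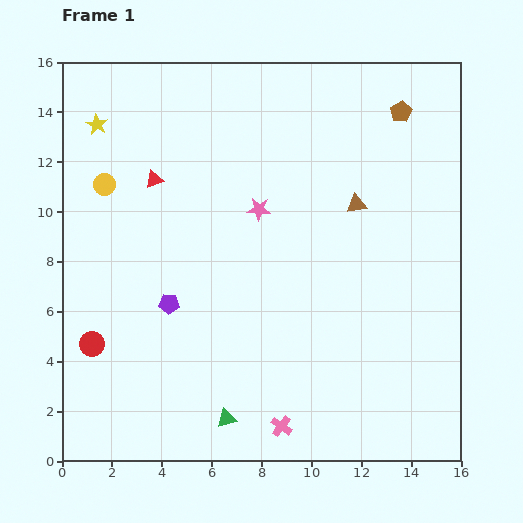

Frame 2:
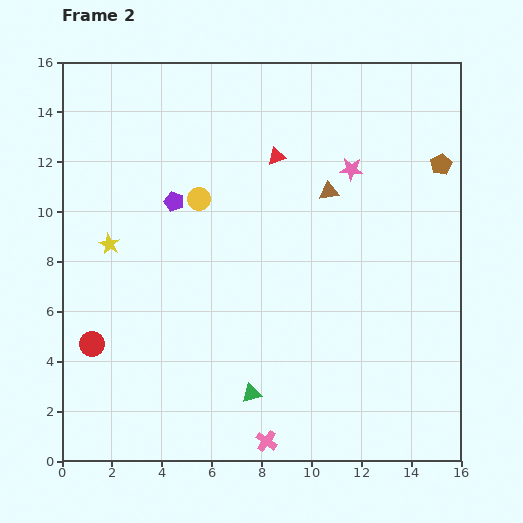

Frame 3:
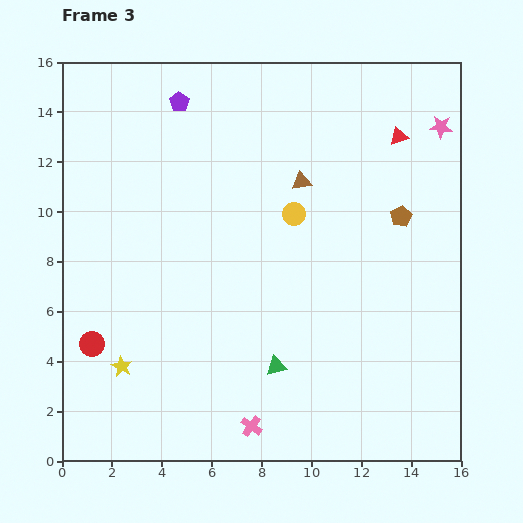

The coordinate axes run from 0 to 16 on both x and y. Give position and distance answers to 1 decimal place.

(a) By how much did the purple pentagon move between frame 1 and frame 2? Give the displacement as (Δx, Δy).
(0.2, 4.1)

The purple pentagon was at (4.3, 6.3) in frame 1 and (4.5, 10.4) in frame 2.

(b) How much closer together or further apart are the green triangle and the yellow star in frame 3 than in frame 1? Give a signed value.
-6.7

Distance in frame 1: 12.9. Distance in frame 3: 6.2.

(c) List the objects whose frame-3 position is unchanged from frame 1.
the red circle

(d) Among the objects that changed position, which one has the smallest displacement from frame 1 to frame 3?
the pink cross

(moved 1.2)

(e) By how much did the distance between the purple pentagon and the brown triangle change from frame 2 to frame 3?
-0.3

Distance in frame 2: 6.2. Distance in frame 3: 5.9.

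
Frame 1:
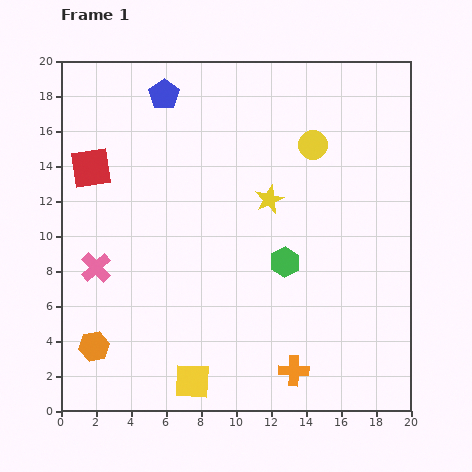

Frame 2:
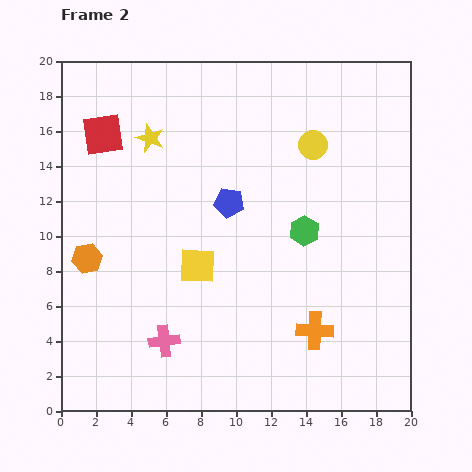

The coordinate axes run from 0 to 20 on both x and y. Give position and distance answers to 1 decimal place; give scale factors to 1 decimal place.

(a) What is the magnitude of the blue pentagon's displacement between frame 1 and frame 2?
7.2

The blue pentagon moved from (5.9, 18.1) to (9.6, 11.9), a distance of √(3.7² + 6.2²) ≈ 7.2.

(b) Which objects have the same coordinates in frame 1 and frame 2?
the yellow circle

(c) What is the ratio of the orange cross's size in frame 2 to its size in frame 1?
1.3×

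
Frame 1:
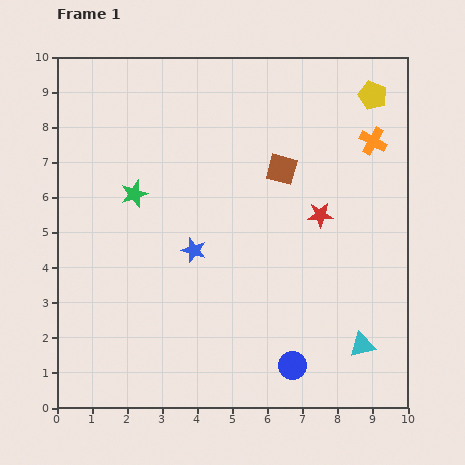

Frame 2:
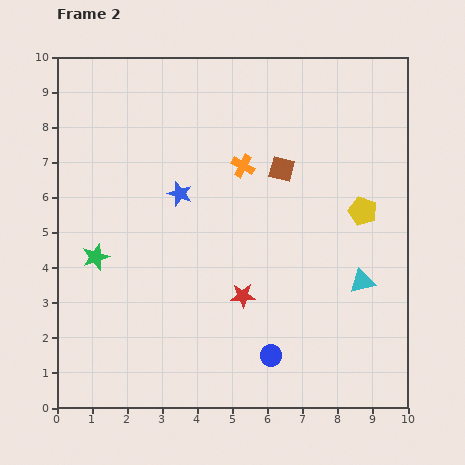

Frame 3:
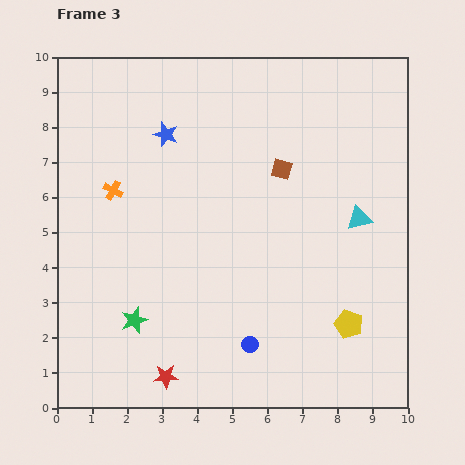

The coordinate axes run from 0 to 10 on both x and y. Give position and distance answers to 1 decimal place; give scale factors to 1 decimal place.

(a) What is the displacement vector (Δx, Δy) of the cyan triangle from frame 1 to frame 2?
(0.0, 1.8)

The cyan triangle was at (8.7, 1.8) in frame 1 and (8.7, 3.6) in frame 2.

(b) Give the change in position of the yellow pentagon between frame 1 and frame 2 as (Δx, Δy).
(-0.3, -3.3)

The yellow pentagon was at (9.0, 8.9) in frame 1 and (8.7, 5.6) in frame 2.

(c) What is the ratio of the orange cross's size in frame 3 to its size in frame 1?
0.7×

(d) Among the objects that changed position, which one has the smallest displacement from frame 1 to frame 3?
the blue circle

(moved 1.3)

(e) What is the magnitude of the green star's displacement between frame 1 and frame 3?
3.6

The green star moved from (2.2, 6.1) to (2.2, 2.5), a distance of √(0.0² + 3.6²) ≈ 3.6.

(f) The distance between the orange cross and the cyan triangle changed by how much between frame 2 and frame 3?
+2.3

Distance in frame 2: 4.7. Distance in frame 3: 7.0.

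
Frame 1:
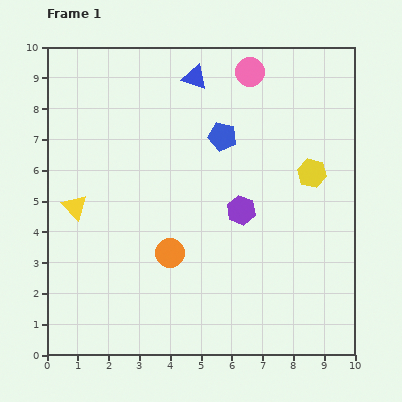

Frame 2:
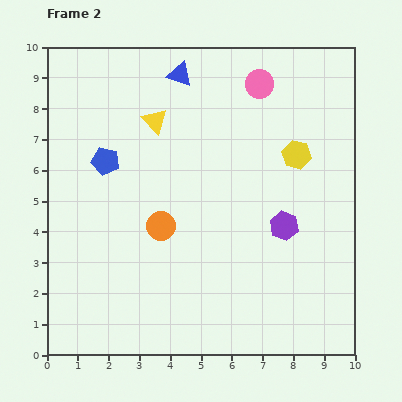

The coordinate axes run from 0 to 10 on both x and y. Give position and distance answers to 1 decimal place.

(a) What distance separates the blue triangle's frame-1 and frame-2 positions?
0.5

The blue triangle moved from (4.8, 9.0) to (4.3, 9.1), a distance of √(0.5² + 0.1²) ≈ 0.5.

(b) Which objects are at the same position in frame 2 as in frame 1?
none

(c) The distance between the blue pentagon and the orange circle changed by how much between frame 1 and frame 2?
-1.4

Distance in frame 1: 4.2. Distance in frame 2: 2.8.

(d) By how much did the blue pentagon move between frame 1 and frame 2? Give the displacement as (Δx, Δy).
(-3.8, -0.8)

The blue pentagon was at (5.7, 7.1) in frame 1 and (1.9, 6.3) in frame 2.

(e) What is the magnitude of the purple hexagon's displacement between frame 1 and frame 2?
1.5

The purple hexagon moved from (6.3, 4.7) to (7.7, 4.2), a distance of √(1.4² + 0.5²) ≈ 1.5.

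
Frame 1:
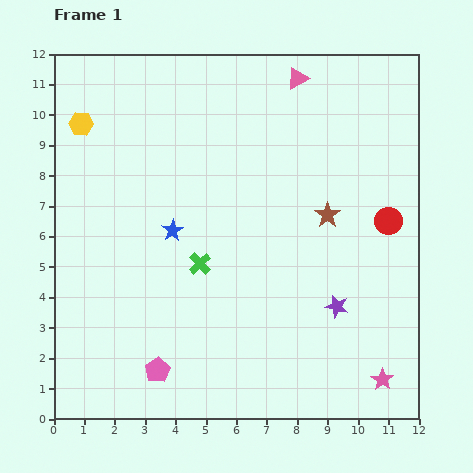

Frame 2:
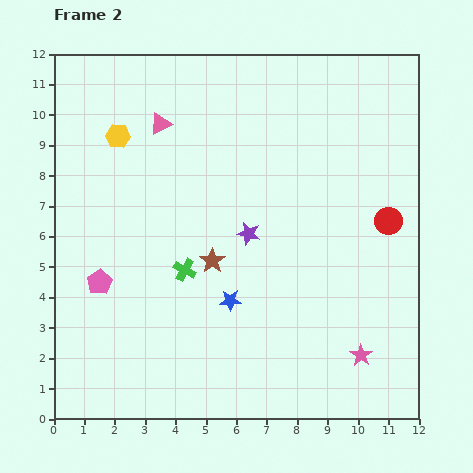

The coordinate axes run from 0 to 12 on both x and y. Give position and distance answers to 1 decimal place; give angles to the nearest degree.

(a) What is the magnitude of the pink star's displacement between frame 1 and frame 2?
1.1

The pink star moved from (10.8, 1.3) to (10.1, 2.1), a distance of √(0.7² + 0.8²) ≈ 1.1.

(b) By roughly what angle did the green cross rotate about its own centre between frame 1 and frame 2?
17° counter-clockwise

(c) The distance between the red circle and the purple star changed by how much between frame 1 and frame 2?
+1.3

Distance in frame 1: 3.3. Distance in frame 2: 4.6.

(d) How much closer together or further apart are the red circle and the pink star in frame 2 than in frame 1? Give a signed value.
-0.7

Distance in frame 1: 5.2. Distance in frame 2: 4.5.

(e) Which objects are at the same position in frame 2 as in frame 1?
the red circle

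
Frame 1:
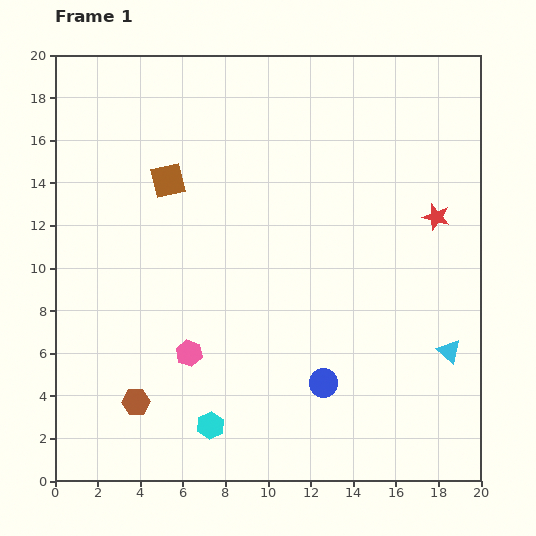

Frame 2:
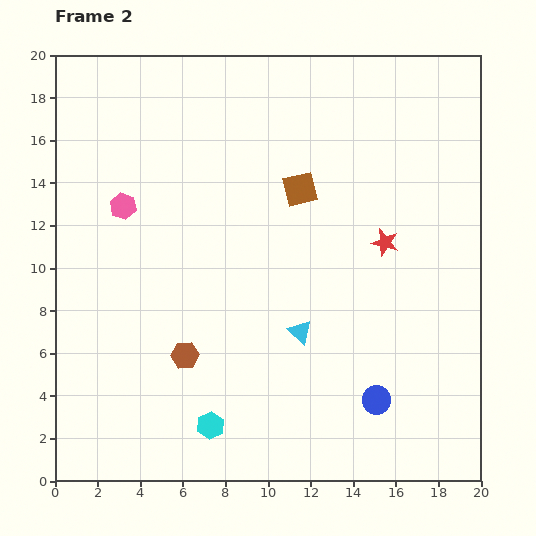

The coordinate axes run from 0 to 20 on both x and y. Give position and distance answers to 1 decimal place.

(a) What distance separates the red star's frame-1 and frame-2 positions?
2.7

The red star moved from (17.9, 12.4) to (15.5, 11.2), a distance of √(2.4² + 1.2²) ≈ 2.7.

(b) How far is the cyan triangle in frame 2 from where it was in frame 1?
7.1

The cyan triangle moved from (18.5, 6.1) to (11.5, 7.0), a distance of √(7.0² + 0.9²) ≈ 7.1.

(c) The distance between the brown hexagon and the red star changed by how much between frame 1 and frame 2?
-5.8

Distance in frame 1: 16.6. Distance in frame 2: 10.8.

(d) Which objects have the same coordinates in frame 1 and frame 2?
the cyan hexagon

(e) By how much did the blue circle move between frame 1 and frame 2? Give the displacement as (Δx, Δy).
(2.5, -0.8)

The blue circle was at (12.6, 4.6) in frame 1 and (15.1, 3.8) in frame 2.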